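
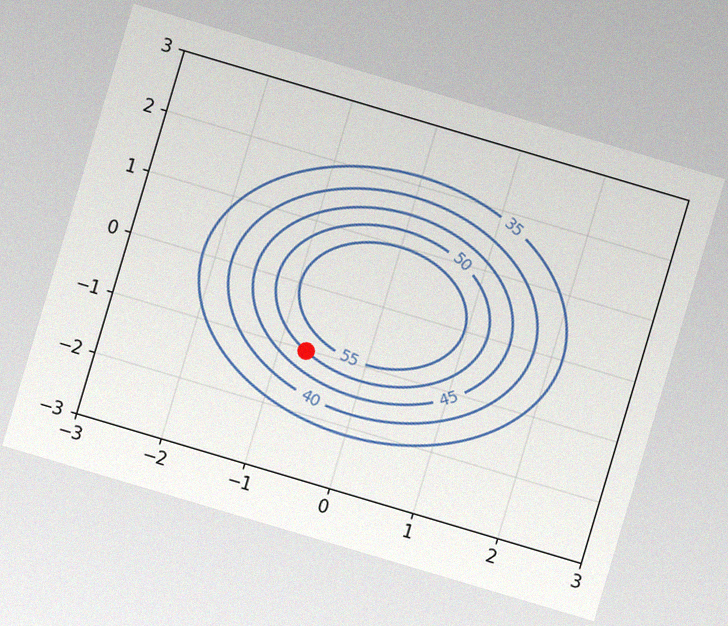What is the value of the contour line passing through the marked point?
The chart is tilted about 17° clockwise, with some photo noise. The marked point sits on the contour labelled 50.

50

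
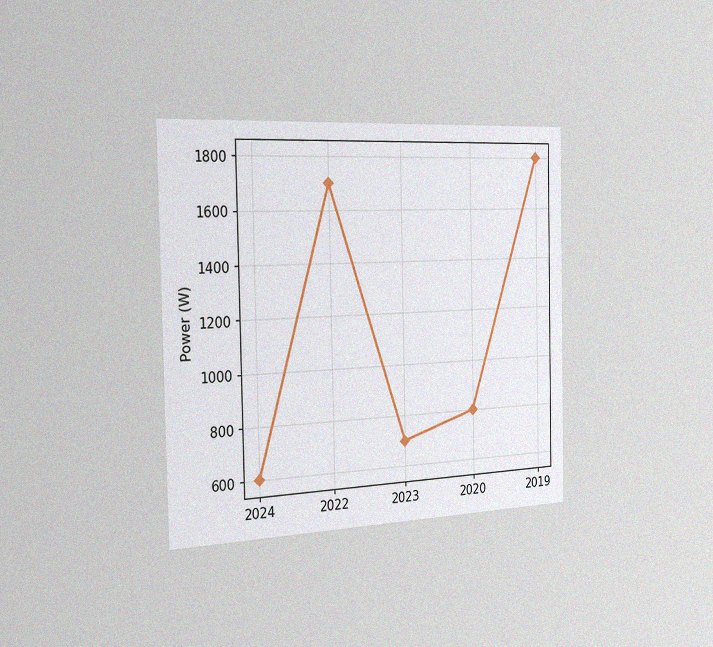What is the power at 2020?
800W

The chart is viewed slightly from the left, with some photo noise. At 2020, the line is at 800W.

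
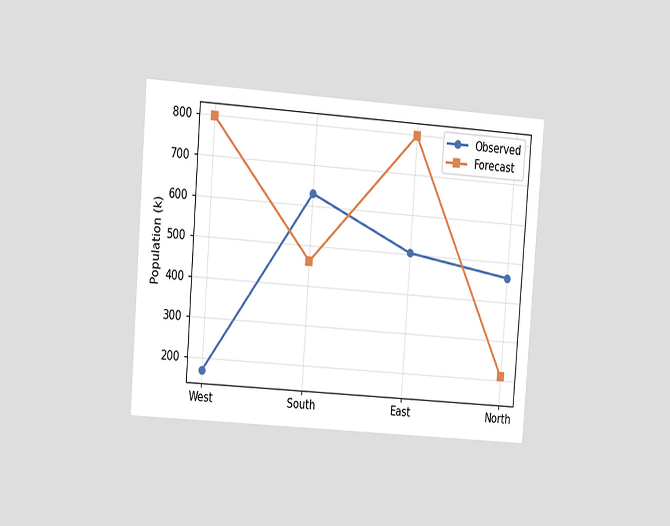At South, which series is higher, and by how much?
Observed, by 168k

The chart is tilted about 4° clockwise and viewed slightly from the left. At South, Observed sits above the other line by 168k.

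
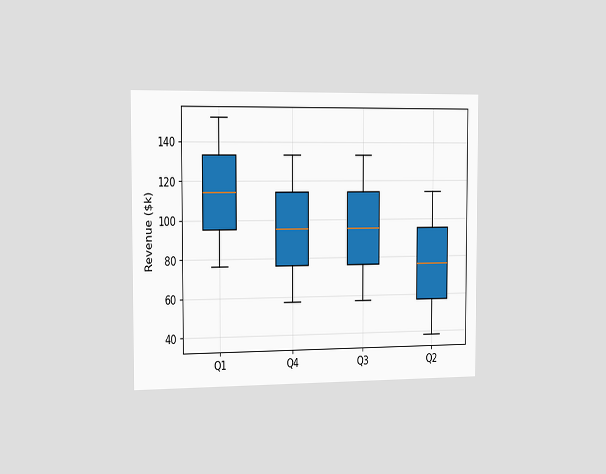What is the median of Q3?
$95k

The chart is viewed slightly from the left. The median line in the Q3 box sits at $95k.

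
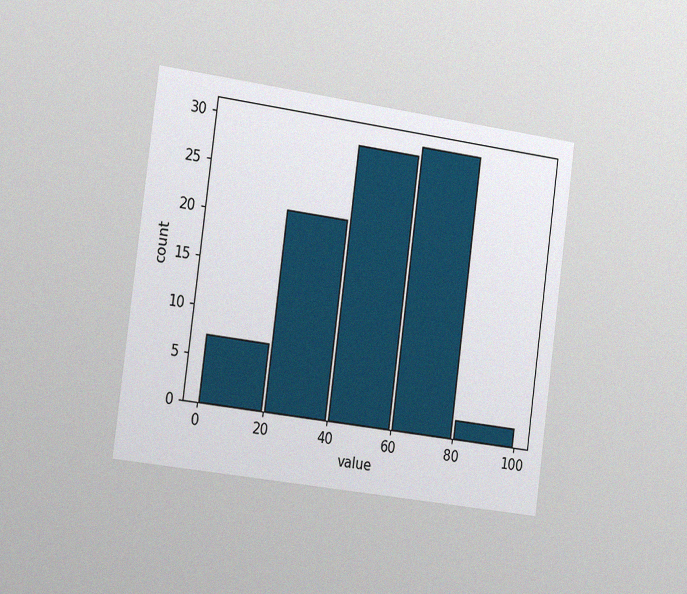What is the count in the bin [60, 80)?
30

The chart is tilted about 7° clockwise and viewed slightly from the left, with some photo noise. The [60, 80) bin has height 30.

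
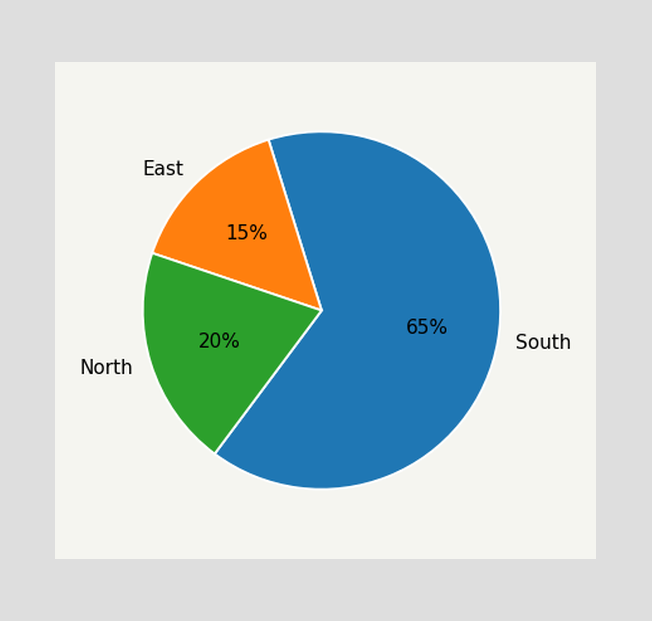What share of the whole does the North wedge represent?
20%

The North slice takes up 20% of the pie.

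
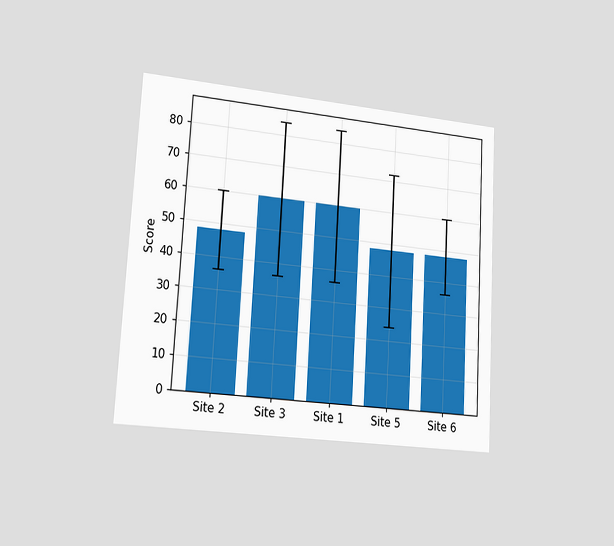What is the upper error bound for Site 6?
60

The chart is tilted about 3° clockwise and viewed slightly from the left. The Site 6 bar's upper whisker reaches 60.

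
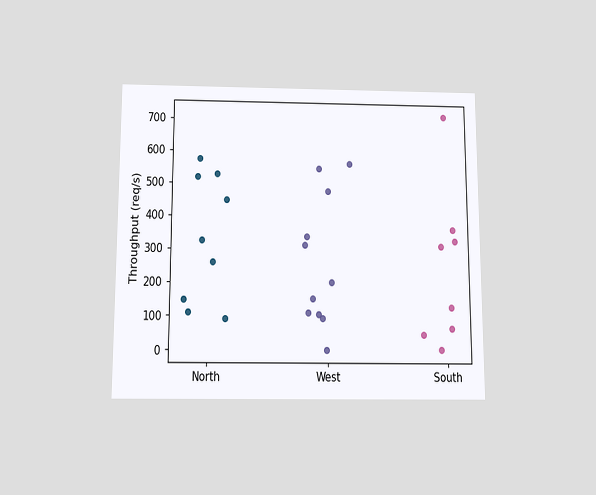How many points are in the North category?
The chart is viewed slightly from below. Counting the markers in the North column gives 9.

9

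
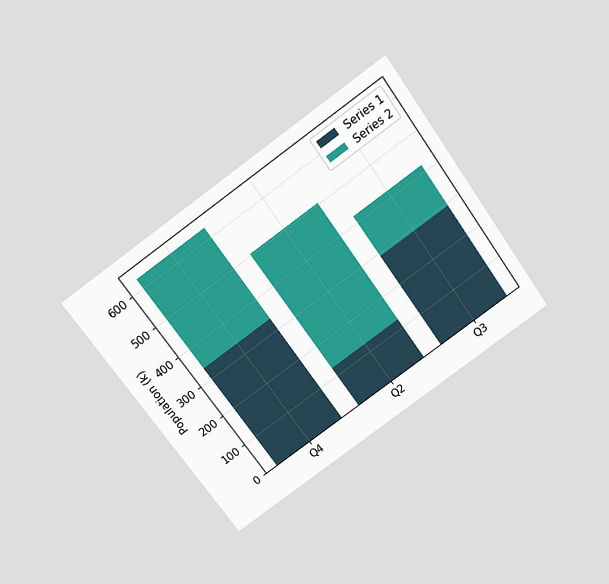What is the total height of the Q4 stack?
630k

The chart is tilted about 36° counter-clockwise and viewed slightly from above. The Q4 stack's top reaches 630k on the y-axis.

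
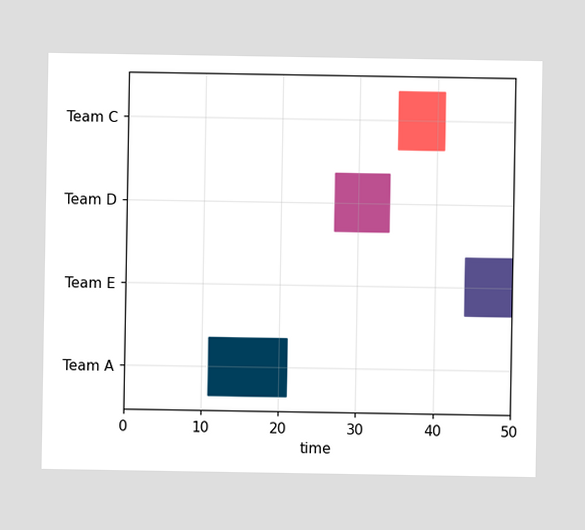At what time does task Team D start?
The Team D bar begins at t=27.

27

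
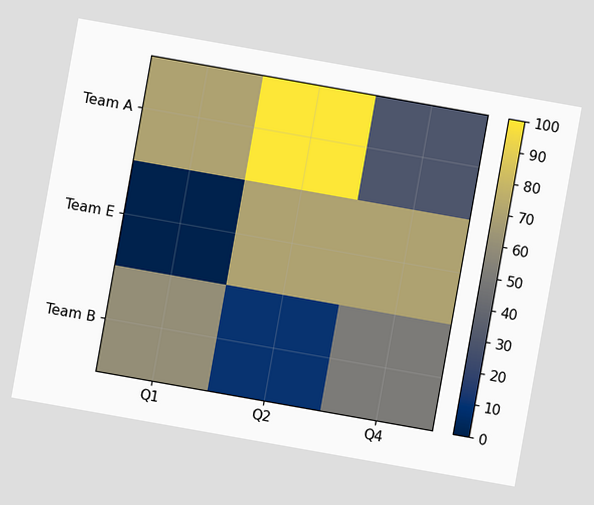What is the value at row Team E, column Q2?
70

The chart is tilted about 10° clockwise. Matching cell (Team E, Q2) against the colorbar gives 70.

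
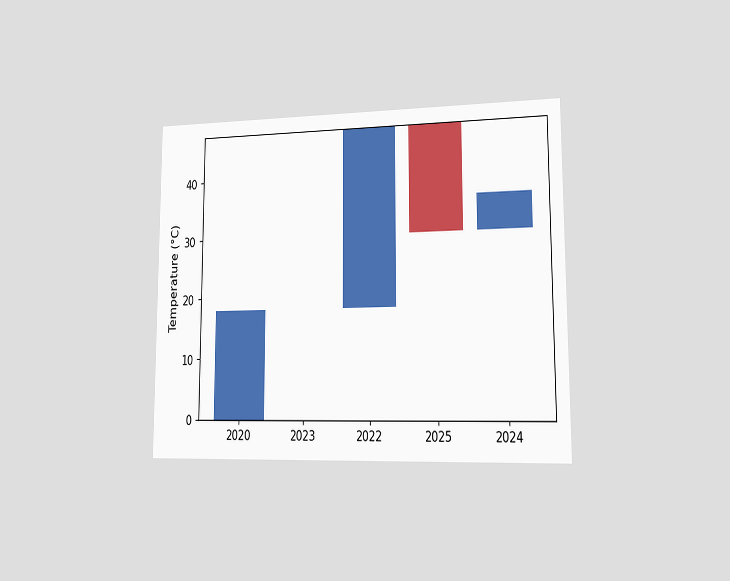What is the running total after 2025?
30°C

The chart is viewed slightly from the right. After 2025 the running total reaches 30°C.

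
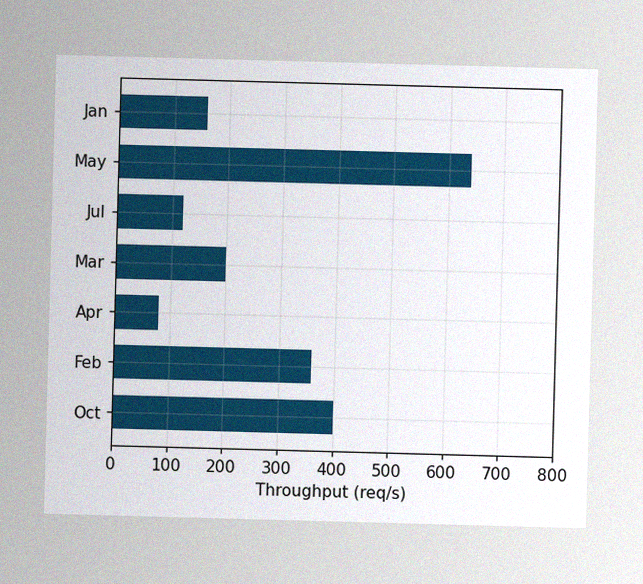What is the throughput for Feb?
The image has some photo noise and uneven lighting. Reading along the chart's x-axis, the Feb bar reaches 360req/s.

360req/s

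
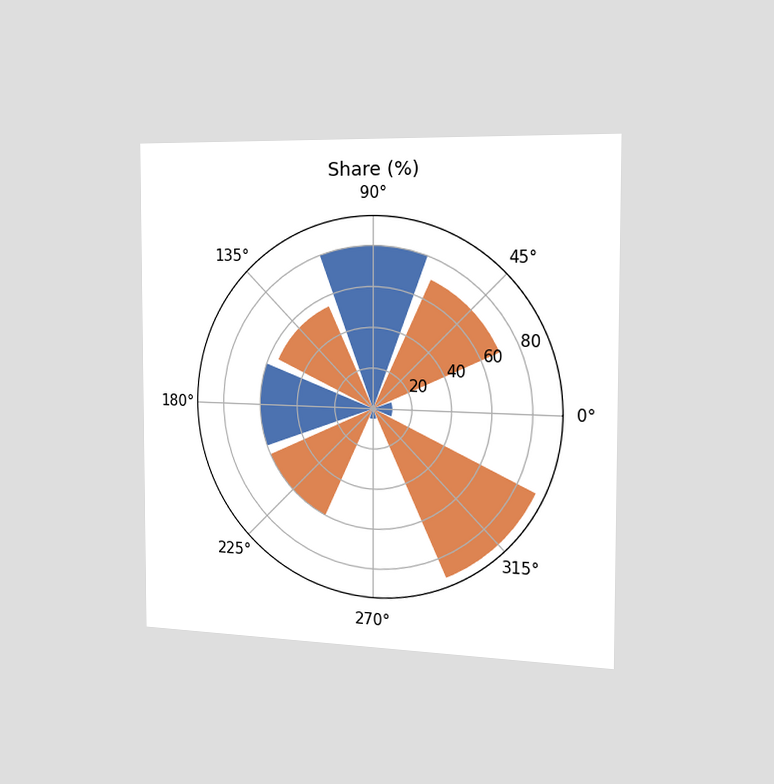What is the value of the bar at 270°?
The chart is viewed slightly from the right. The bar at 270° reaches 5% on the radial axis.

5%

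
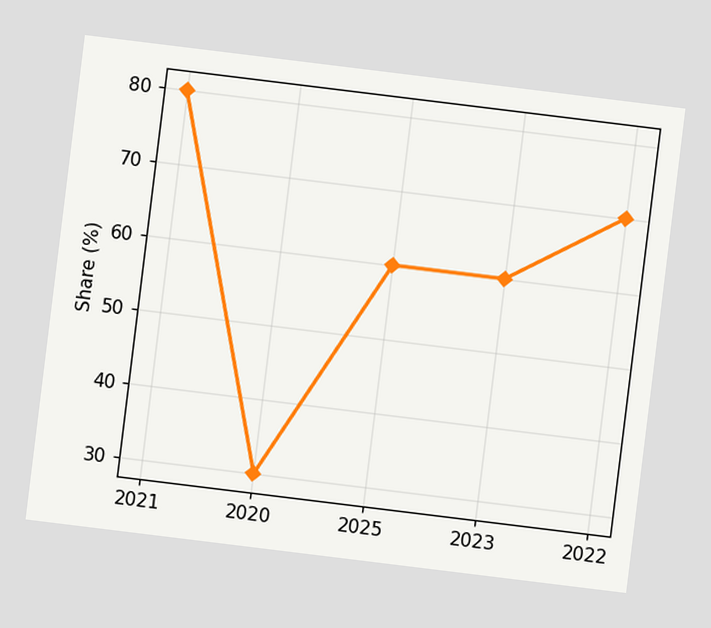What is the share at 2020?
The chart is tilted about 7° clockwise. At 2020, the line is at 30%.

30%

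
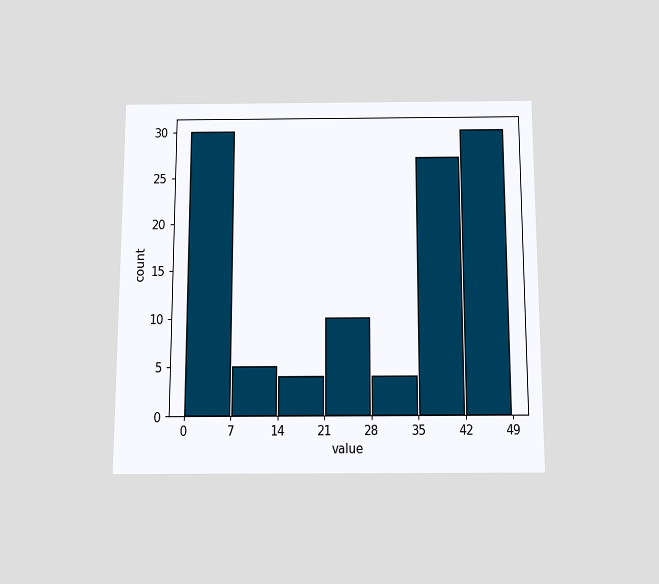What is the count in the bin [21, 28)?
The chart is viewed slightly from below. The [21, 28) bin has height 10.

10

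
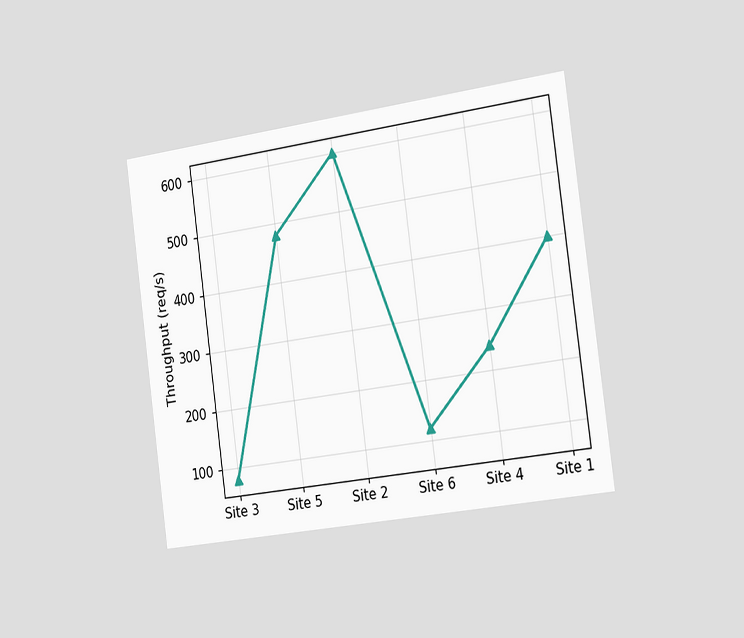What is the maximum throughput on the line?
600req/s

The chart is tilted about 8° counter-clockwise and viewed slightly from the right. The highest point is at Site 2, and reading across to the y-axis gives 600req/s.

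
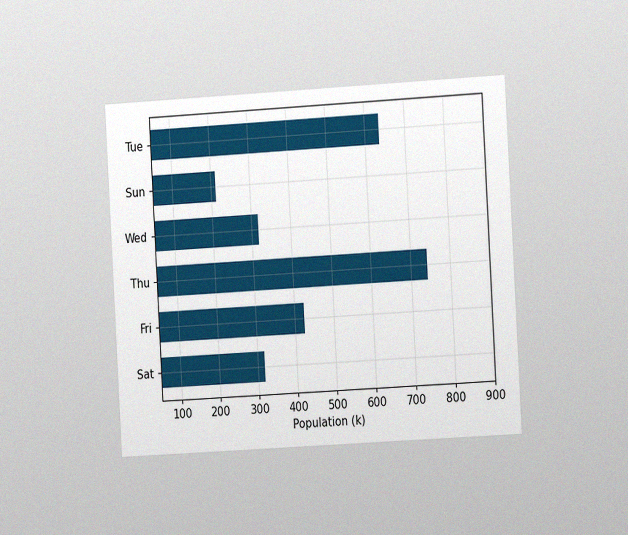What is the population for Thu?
742k

The chart is tilted about 3° counter-clockwise and viewed at a slight angle, with some photo noise. Reading along the chart's x-axis, the Thu bar reaches 742k.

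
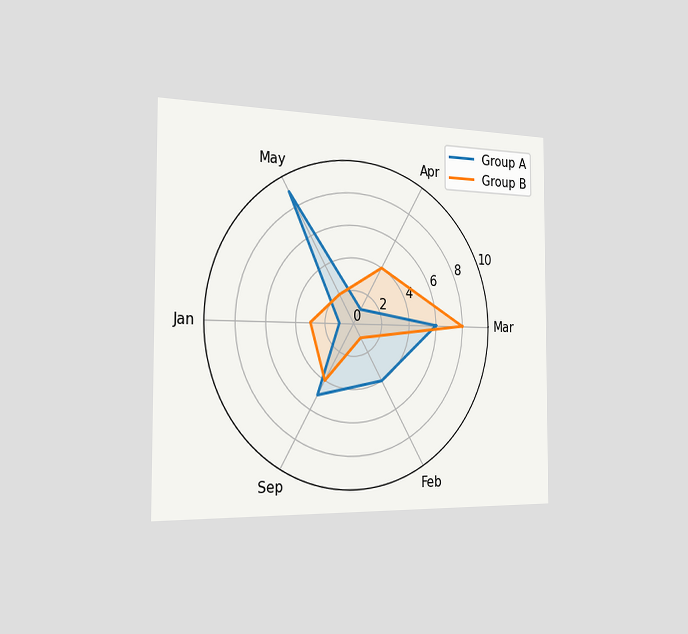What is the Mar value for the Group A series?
The chart is viewed slightly from the left. On the Mar axis, Group A reaches 6.

6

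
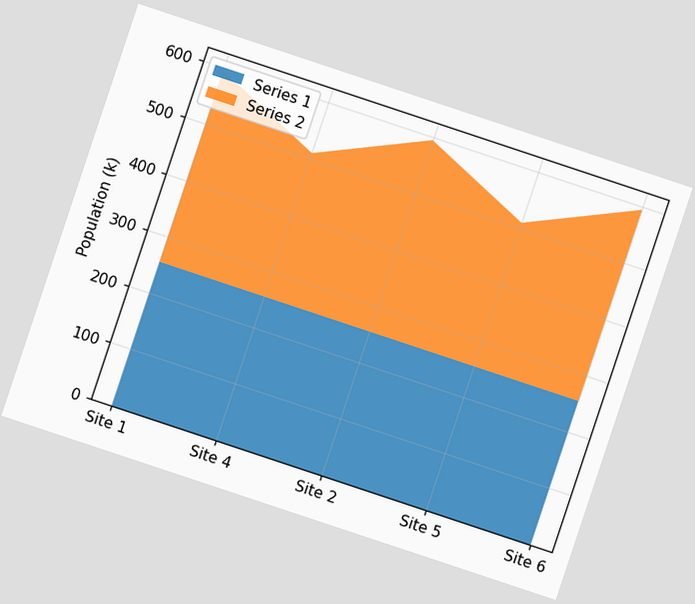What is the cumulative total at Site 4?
510k

The chart is tilted about 18° clockwise. The stacked total at Site 4 reaches 510k.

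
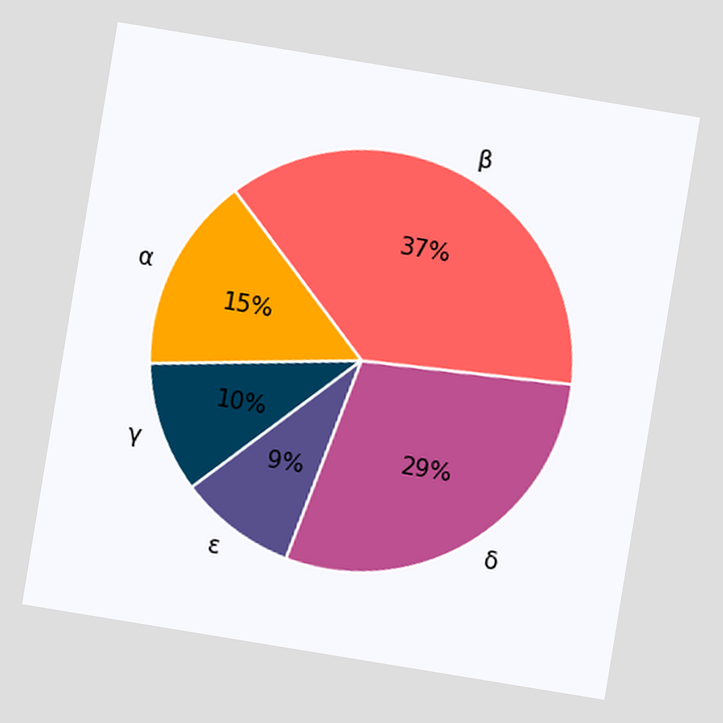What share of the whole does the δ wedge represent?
The chart is tilted about 9° clockwise. The δ slice takes up 29% of the pie.

29%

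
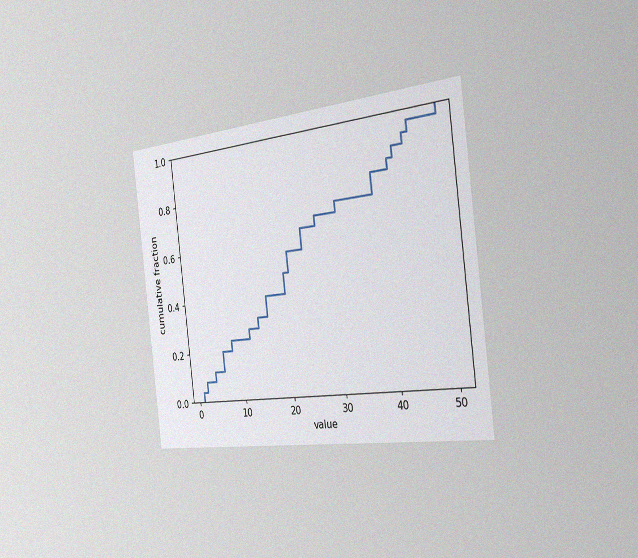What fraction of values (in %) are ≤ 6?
20%

The chart is tilted about 7° counter-clockwise and viewed slightly from the right, with some photo noise. At x=6 the ECDF step is at 20%.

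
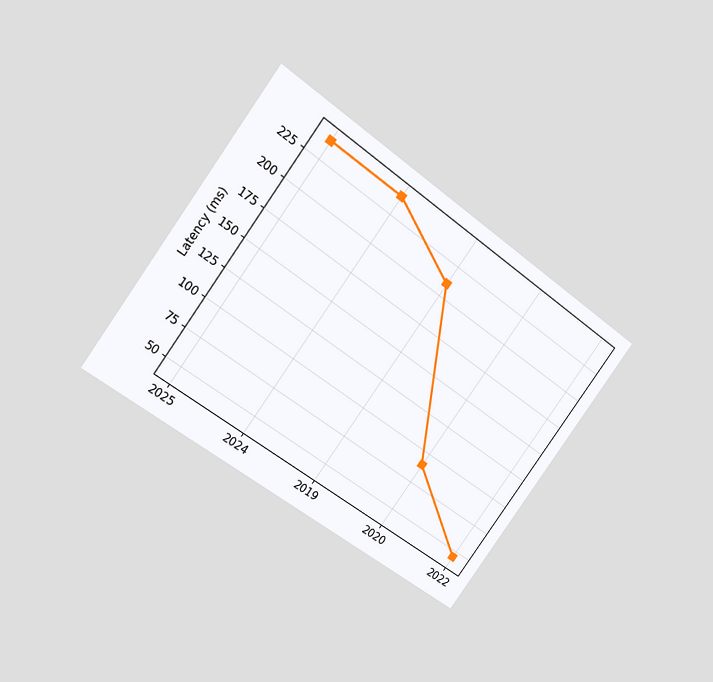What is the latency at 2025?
The chart is tilted about 36° clockwise and viewed at a slight angle. At 2025, the line is at 240ms.

240ms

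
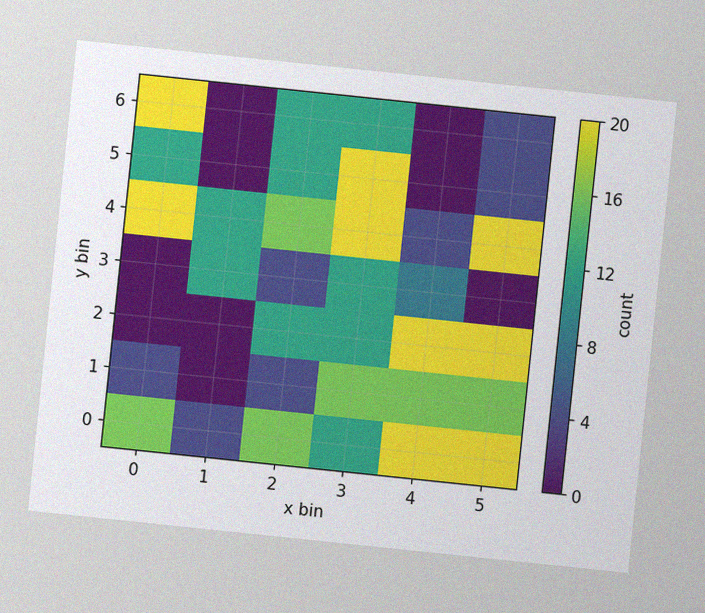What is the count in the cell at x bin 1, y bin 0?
The chart is tilted about 6° clockwise, with some photo noise. Matching the cell (1, 0) against the colorbar gives 4.

4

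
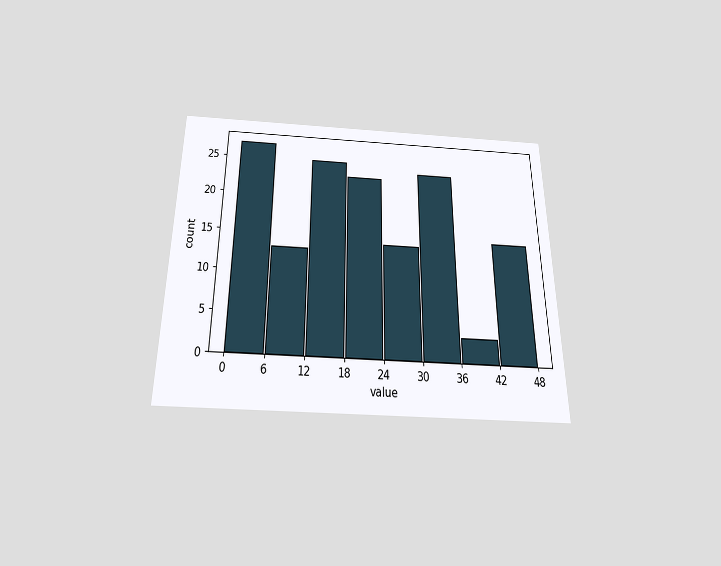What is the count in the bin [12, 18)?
The chart is viewed slightly from below. The [12, 18) bin has height 25.

25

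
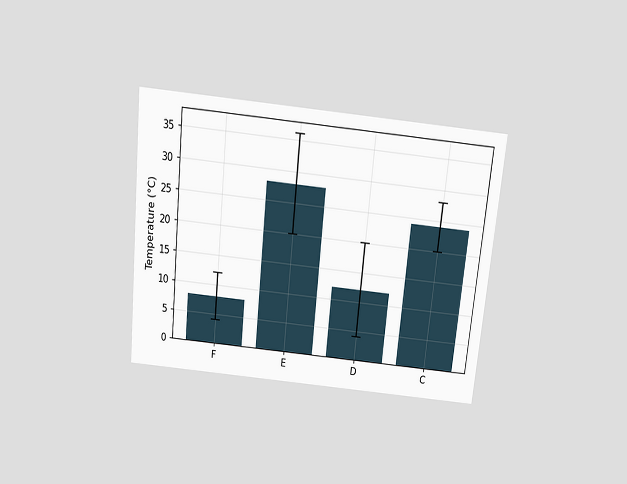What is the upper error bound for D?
The chart is tilted about 6° clockwise and viewed slightly from above. The D bar's upper whisker reaches 20°C.

20°C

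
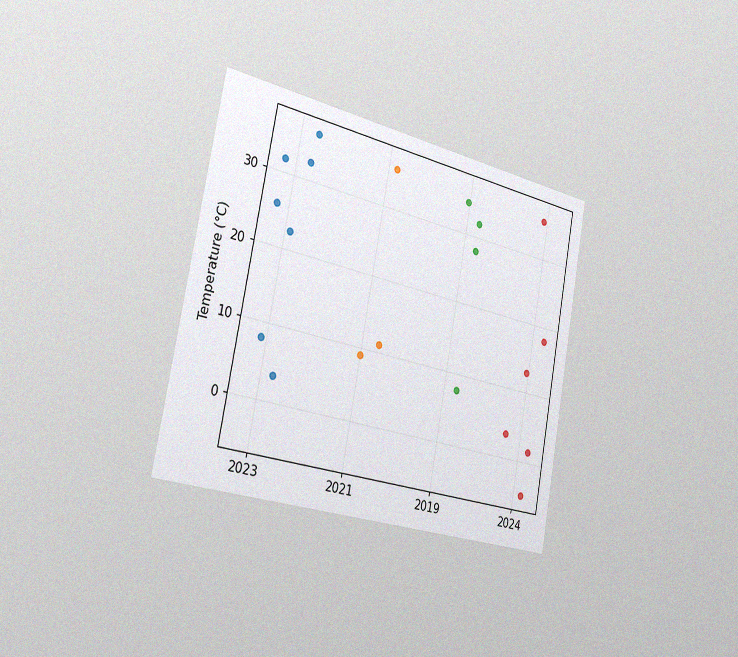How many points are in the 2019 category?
4

The chart is tilted about 11° clockwise and viewed slightly from the left, with some photo noise. Counting the markers in the 2019 column gives 4.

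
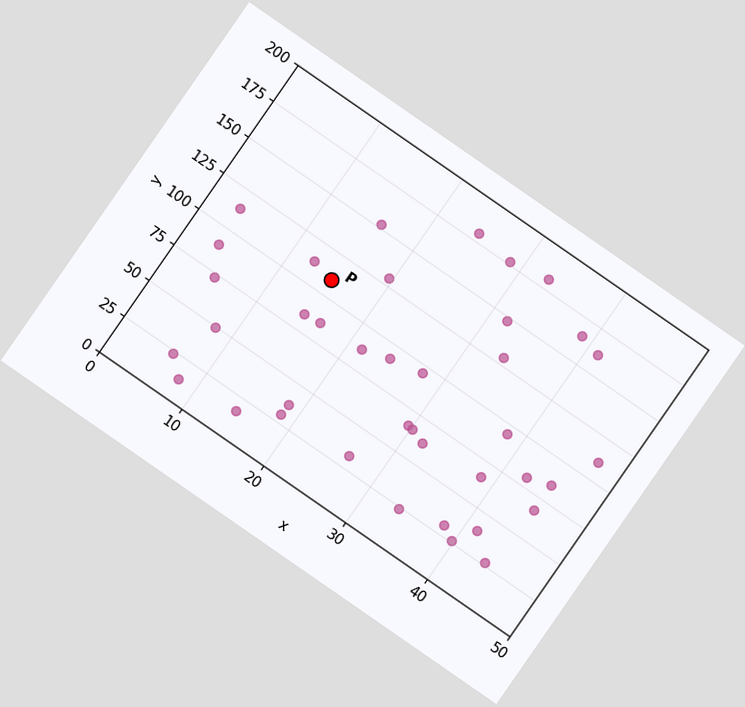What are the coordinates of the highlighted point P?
The chart is tilted about 35° clockwise. Following the gridlines from P to each axis, P sits at (15, 110).

(15, 110)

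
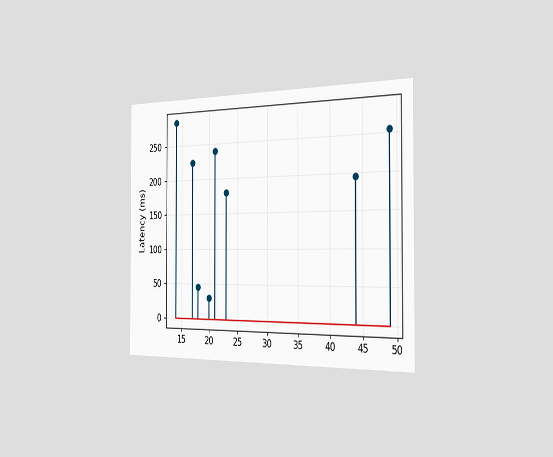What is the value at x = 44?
195ms

The chart is viewed slightly from the right. The stem at x=44 reaches 195ms.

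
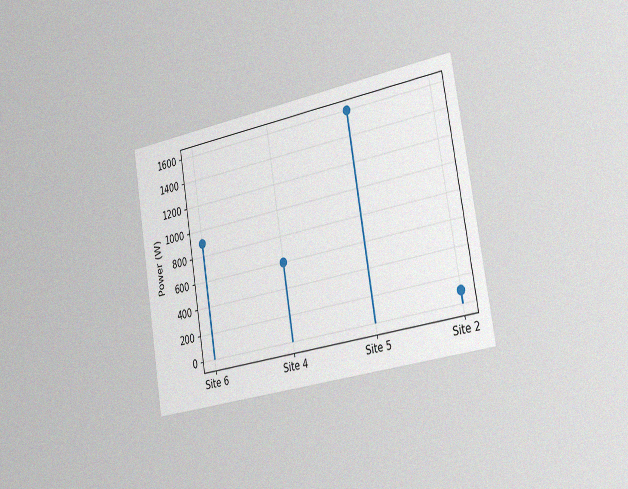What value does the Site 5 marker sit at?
1600W

The chart is tilted about 10° counter-clockwise and viewed slightly from the right, with some photo noise. The Site 5 marker sits at 1600W.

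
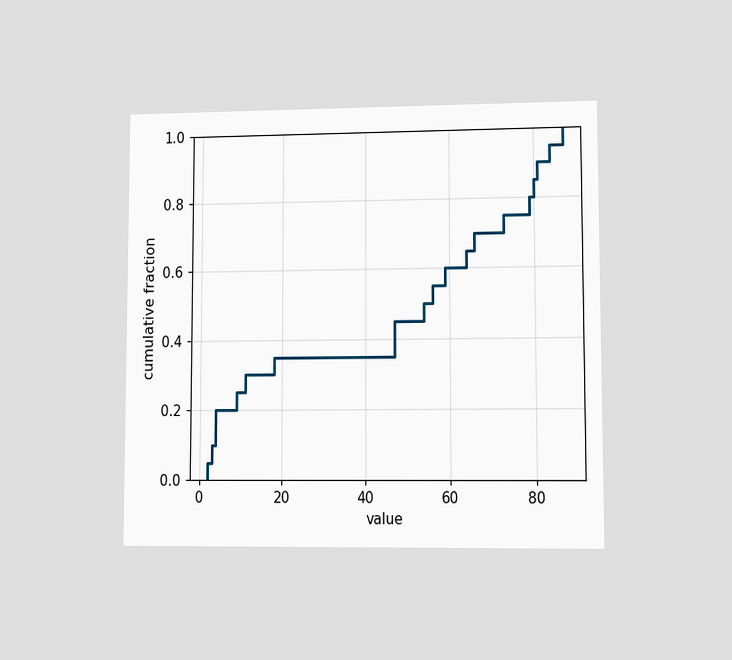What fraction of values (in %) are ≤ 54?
50%

The chart is viewed at a slight angle. At x=54 the ECDF step is at 50%.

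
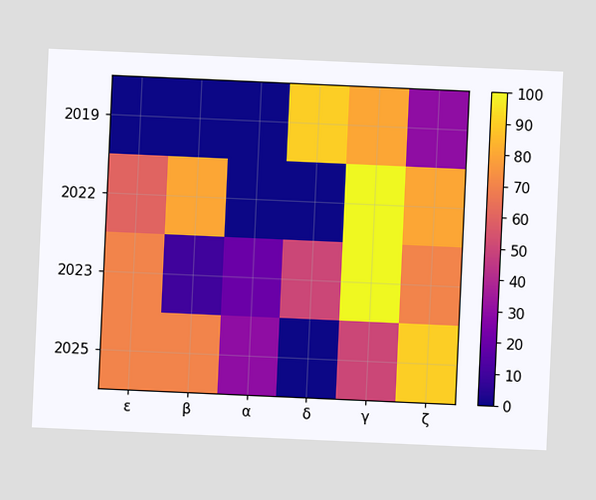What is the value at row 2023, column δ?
The chart is tilted about 3° clockwise. Matching cell (2023, δ) against the colorbar gives 50.

50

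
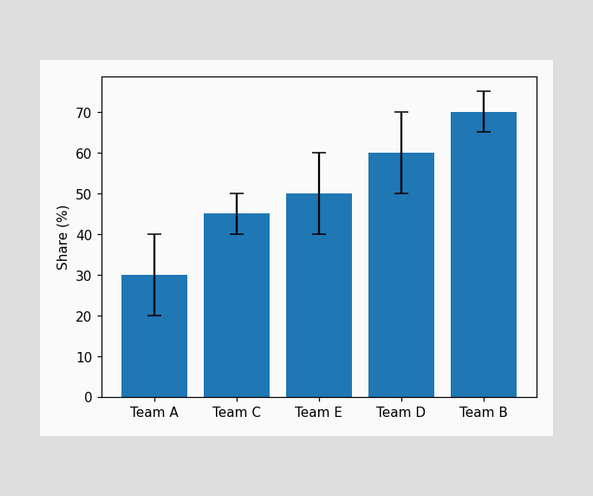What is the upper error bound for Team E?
The Team E bar's upper whisker reaches 60%.

60%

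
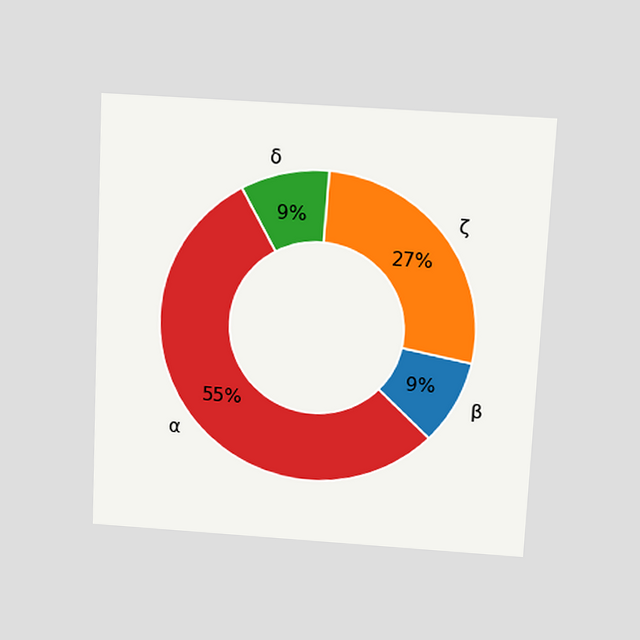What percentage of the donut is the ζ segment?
The chart is tilted about 3° clockwise and viewed slightly from above. The ζ segment takes up 27% of the ring.

27%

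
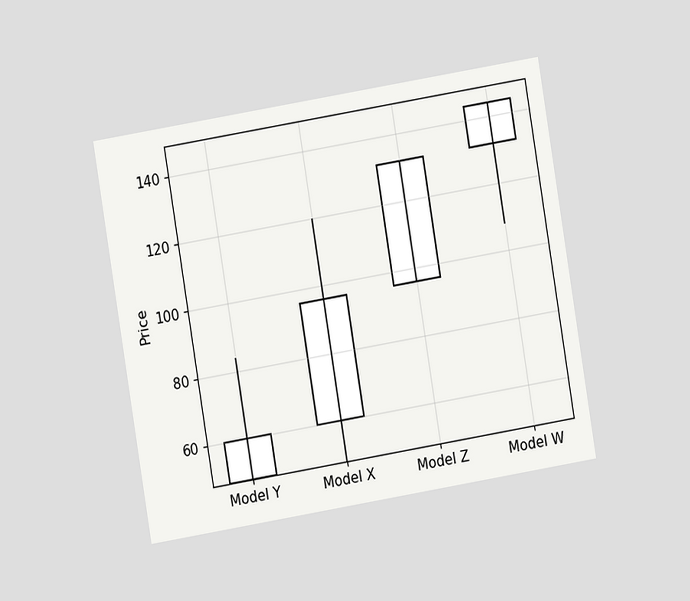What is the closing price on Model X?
The chart is tilted about 9° counter-clockwise and viewed at a slight angle. The Model X candle closes at 96.

96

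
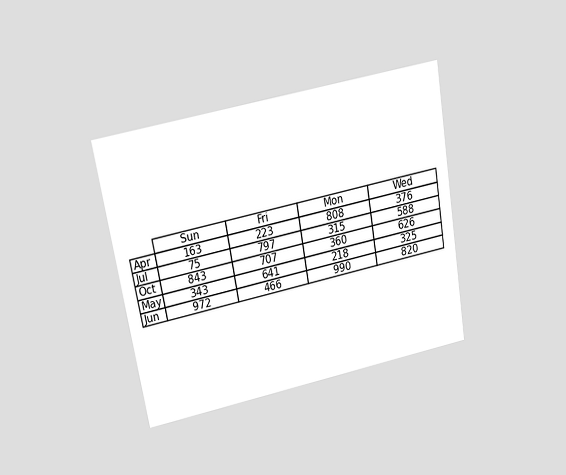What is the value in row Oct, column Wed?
The chart is tilted about 10° counter-clockwise and viewed slightly from above. The (Oct, Wed) cell reads 626.

626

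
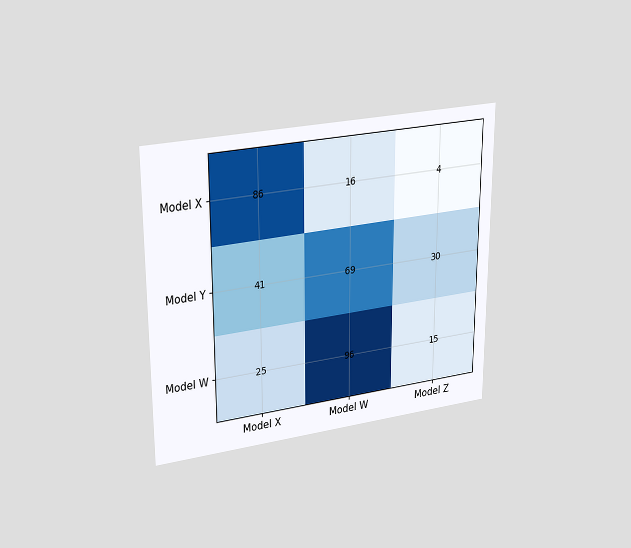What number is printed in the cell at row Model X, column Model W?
The chart is viewed at a slight angle. The (Model X, Model W) cell reads 16.

16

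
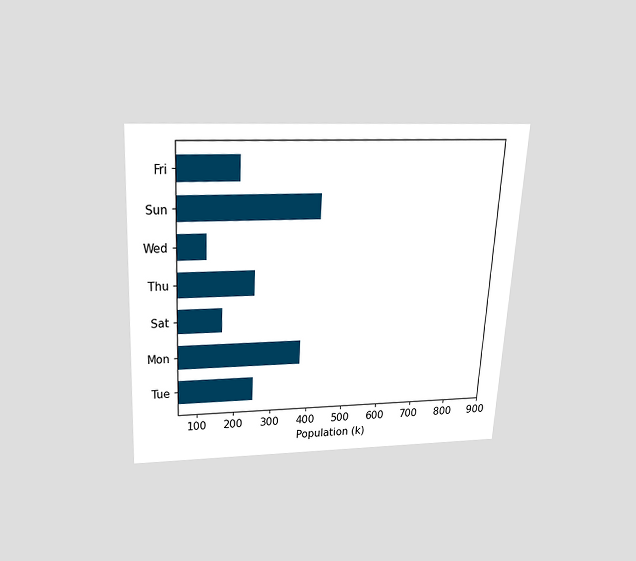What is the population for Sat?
The chart is tilted about 3° clockwise and viewed slightly from above. Reading along the chart's x-axis, the Sat bar reaches 168k.

168k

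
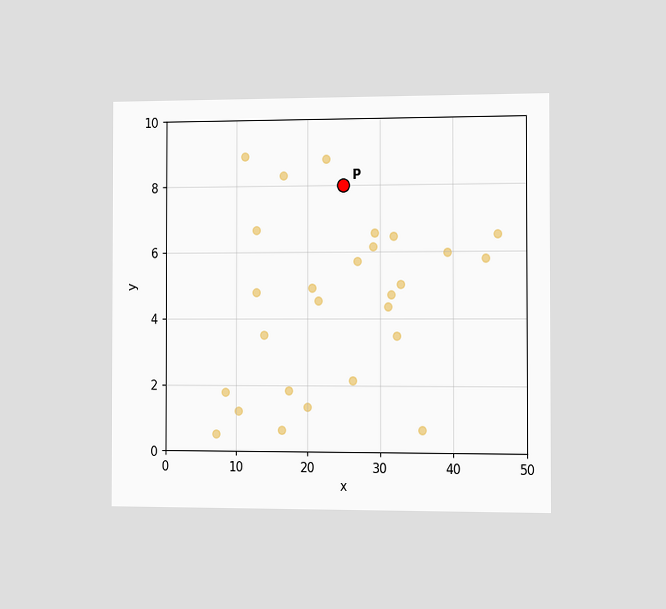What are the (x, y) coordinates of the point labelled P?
The chart is viewed slightly from the right. Following the gridlines from P to each axis, P sits at (25, 8).

(25, 8)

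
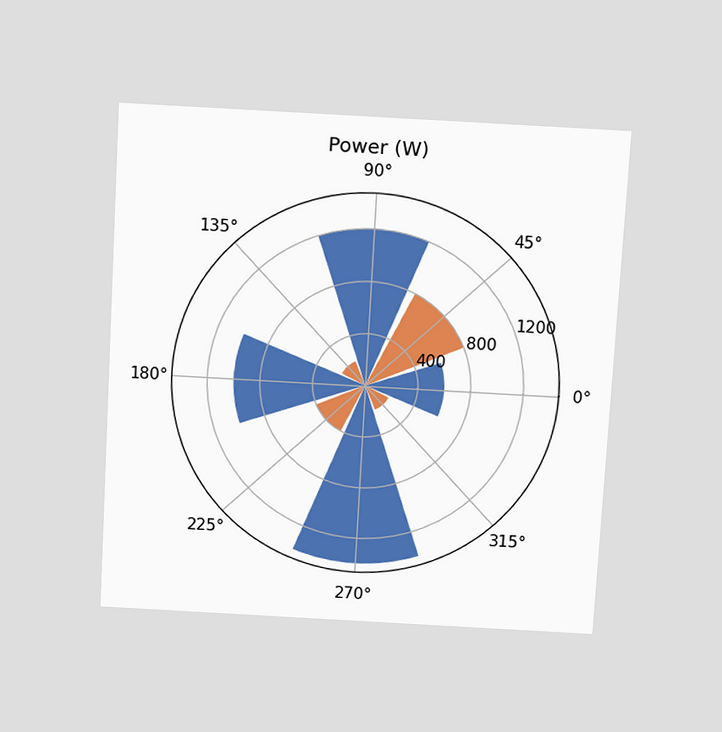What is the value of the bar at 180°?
The chart is tilted about 3° clockwise and viewed slightly from above. The bar at 180° reaches 1000W on the radial axis.

1000W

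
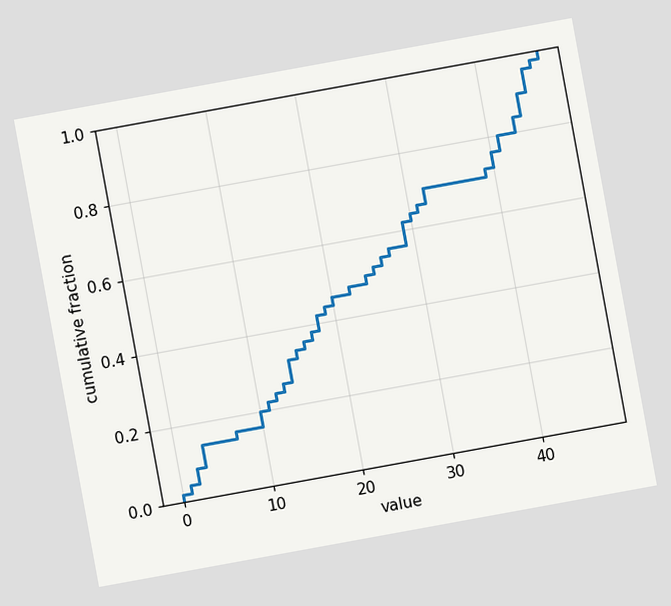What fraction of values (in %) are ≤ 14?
32%

The chart is tilted about 10° counter-clockwise. At x=14 the ECDF step is at 32%.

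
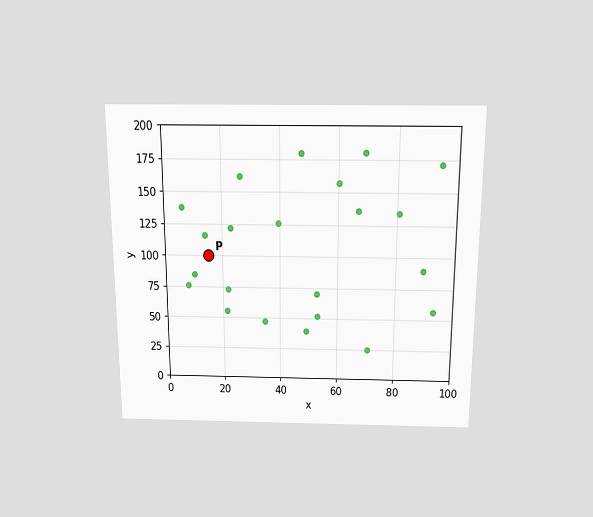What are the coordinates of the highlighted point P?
The chart is viewed slightly from above. Following the gridlines from P to each axis, P sits at (15, 100).

(15, 100)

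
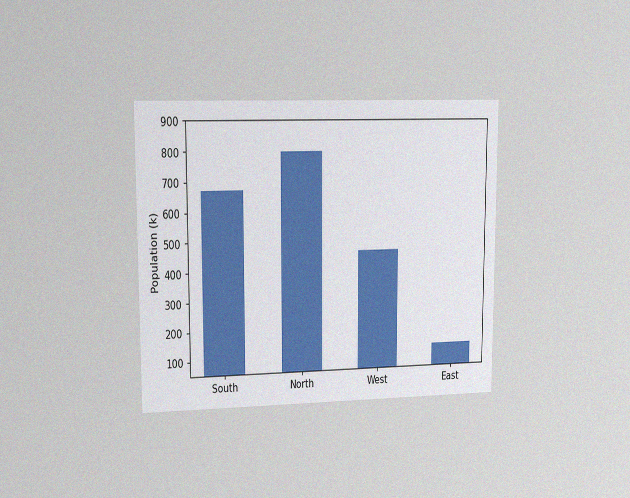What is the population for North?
The chart is viewed slightly from the left, with some photo noise. Reading along the chart's y-axis, the North bar reaches 798k.

798k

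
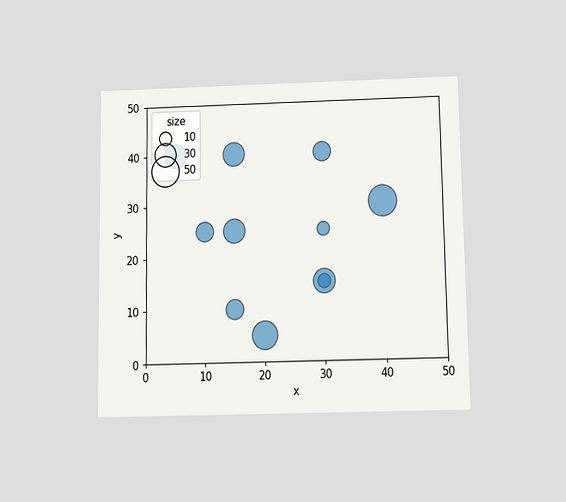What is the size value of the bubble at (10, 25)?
20

The chart is viewed slightly from below. Matching the bubble at (10, 25) against the size legend gives 20.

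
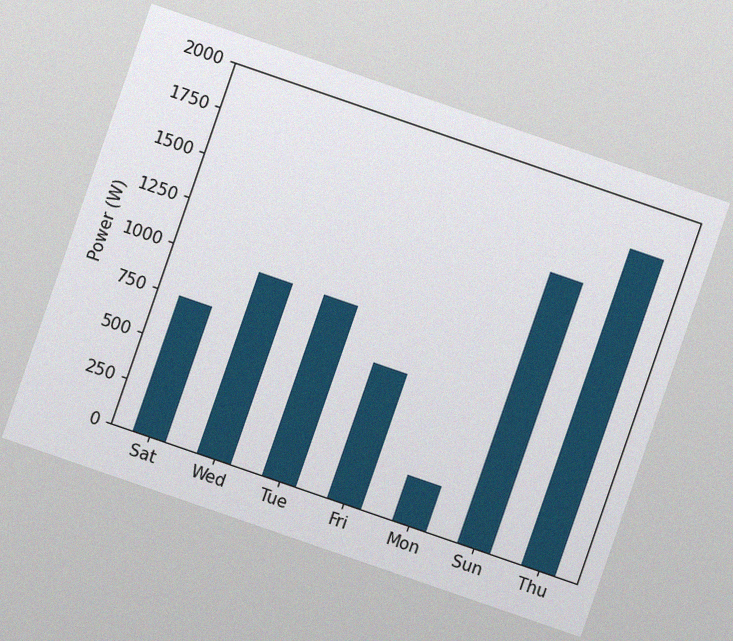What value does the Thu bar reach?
The chart is tilted about 19° clockwise, with some photo noise. Reading along the chart's y-axis, the Thu bar reaches 1750W.

1750W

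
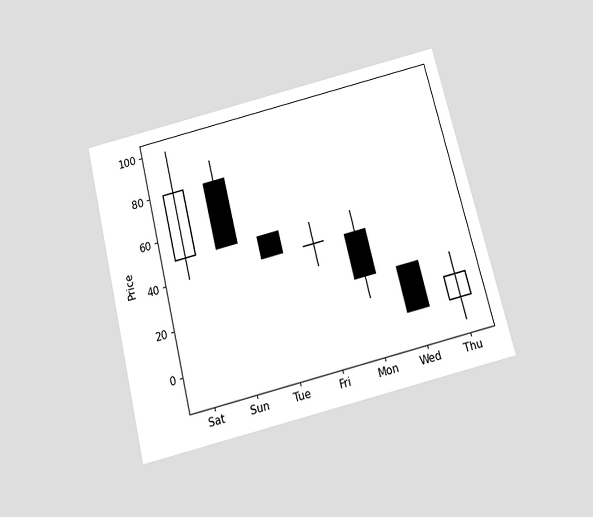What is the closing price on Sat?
The chart is tilted about 14° counter-clockwise and viewed slightly from below. The Sat candle closes at 80.

80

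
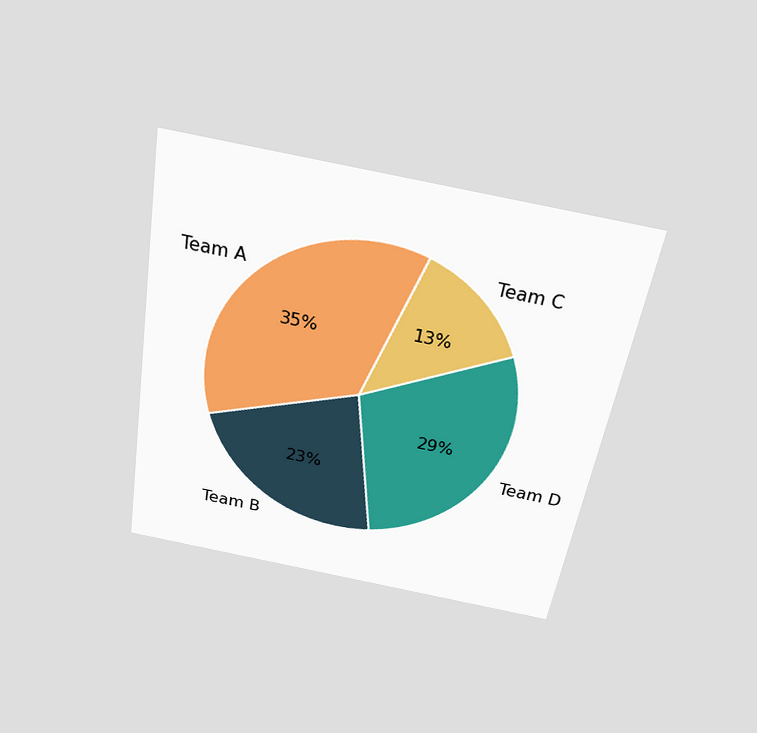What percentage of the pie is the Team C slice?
The chart is tilted about 10° clockwise and viewed slightly from above. The Team C slice takes up 13% of the pie.

13%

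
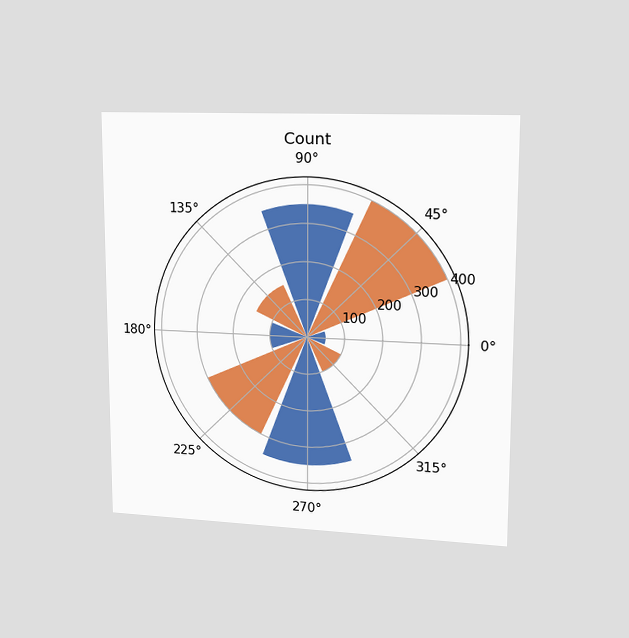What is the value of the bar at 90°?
350

The chart is viewed slightly from the right. The bar at 90° reaches 350 on the radial axis.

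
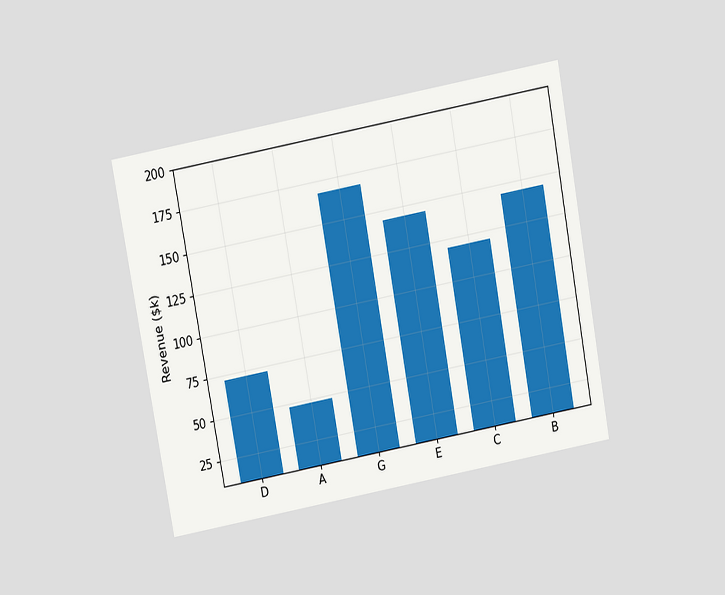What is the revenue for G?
$168k

The chart is tilted about 10° counter-clockwise and viewed slightly from above. Reading along the chart's y-axis, the G bar reaches $168k.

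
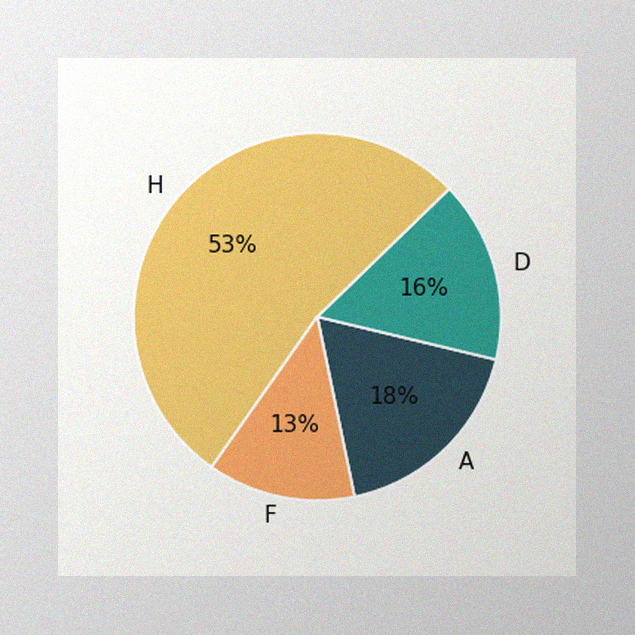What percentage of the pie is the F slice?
The image has some photo noise and uneven lighting. The F slice takes up 13% of the pie.

13%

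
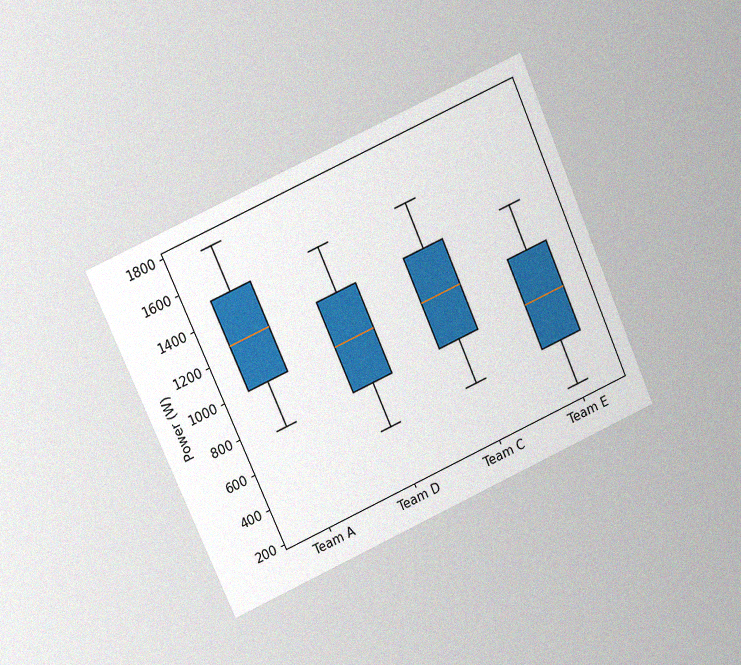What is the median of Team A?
The chart is tilted about 24° counter-clockwise and viewed at a slight angle, with some photo noise. The median line in the Team A box sits at 1250W.

1250W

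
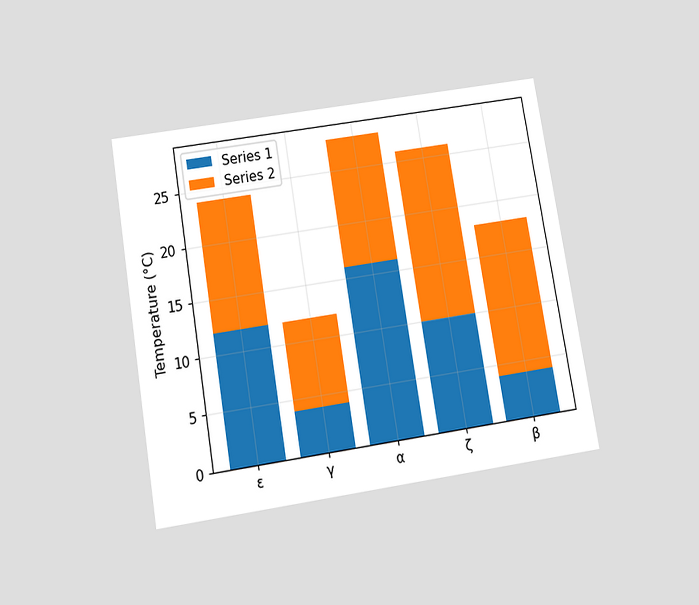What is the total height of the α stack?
28°C

The chart is tilted about 9° counter-clockwise and viewed slightly from below. The α stack's top reaches 28°C on the y-axis.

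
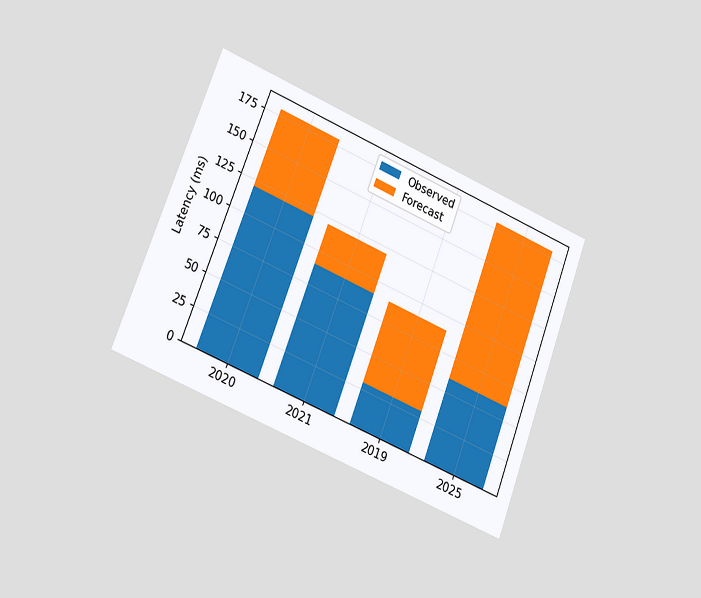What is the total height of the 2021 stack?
120ms

The chart is tilted about 21° clockwise and viewed slightly from the left. The 2021 stack's top reaches 120ms on the y-axis.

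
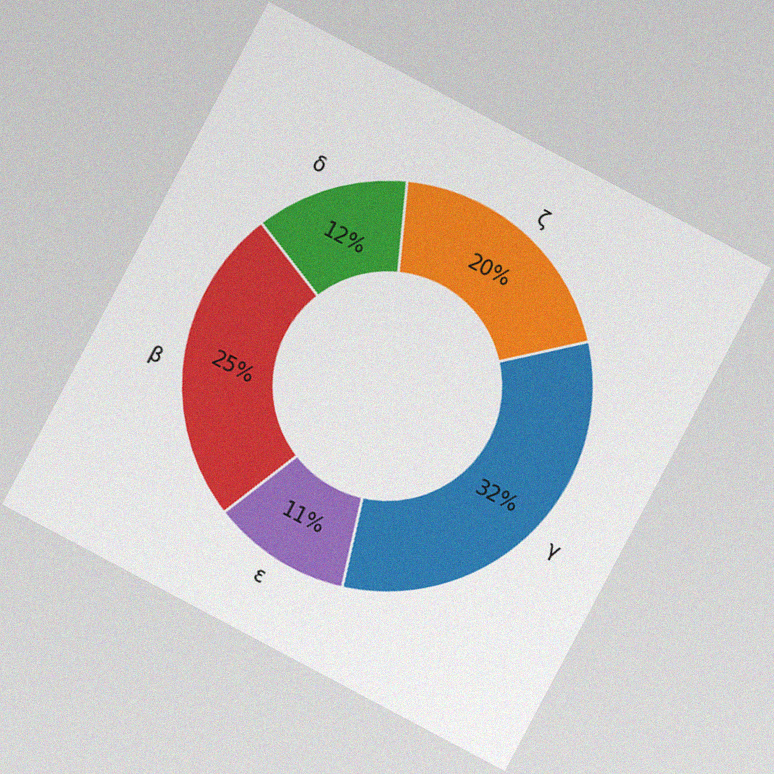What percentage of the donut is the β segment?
The chart is tilted about 28° clockwise, with some photo noise. The β segment takes up 25% of the ring.

25%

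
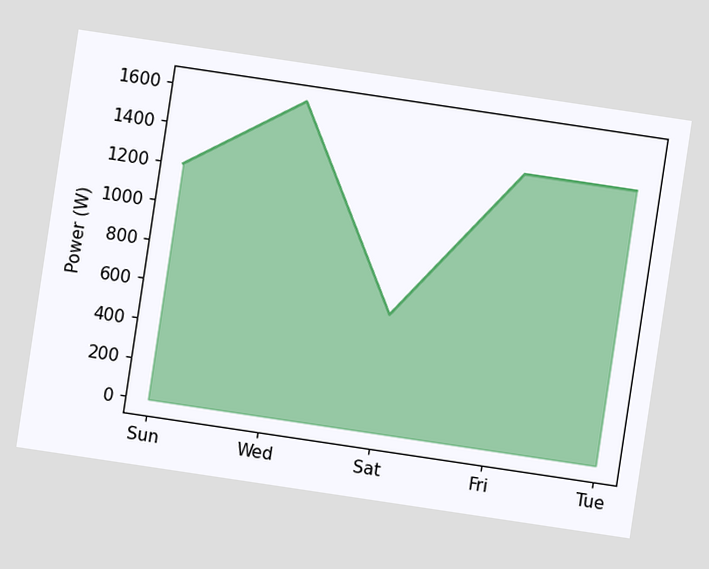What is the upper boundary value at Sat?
The chart is tilted about 8° clockwise. At Sat the upper boundary is at 600W.

600W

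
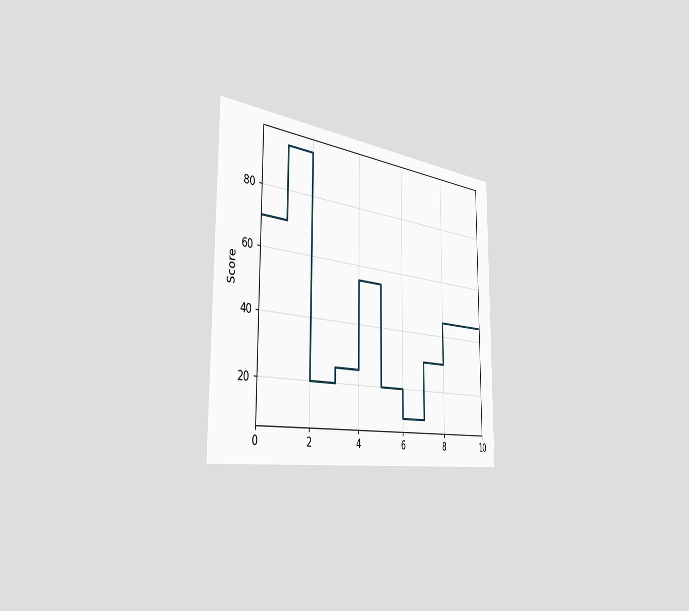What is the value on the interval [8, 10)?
45

The chart is viewed slightly from the left. On [8, 10) the step sits at 45.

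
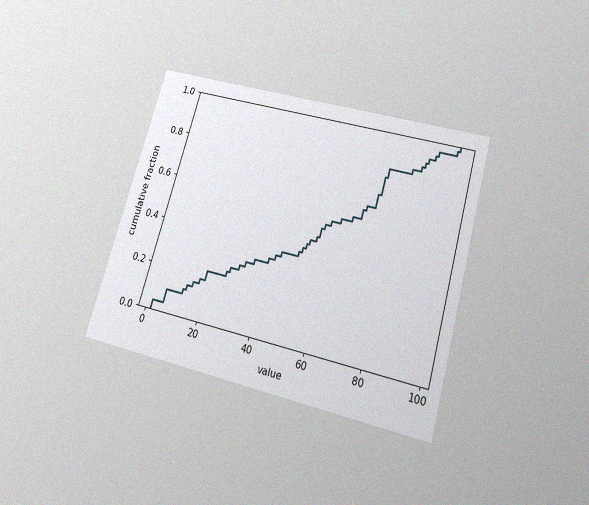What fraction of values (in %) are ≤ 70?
66%

The chart is tilted about 16° clockwise and viewed slightly from below, with some photo noise. At x=70 the ECDF step is at 66%.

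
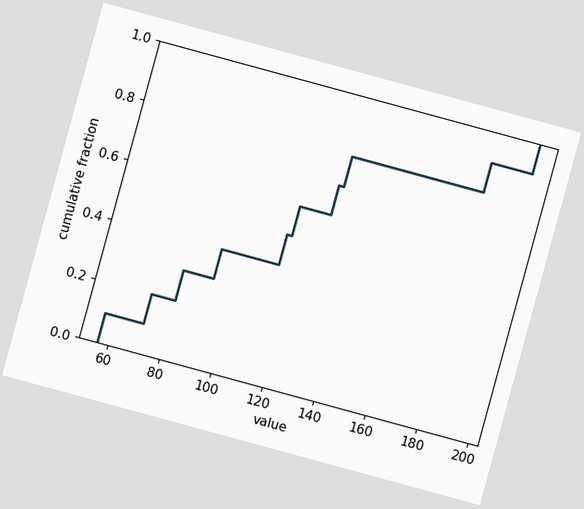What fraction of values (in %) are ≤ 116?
The chart is tilted about 15° clockwise. At x=116 the ECDF step is at 60%.

60%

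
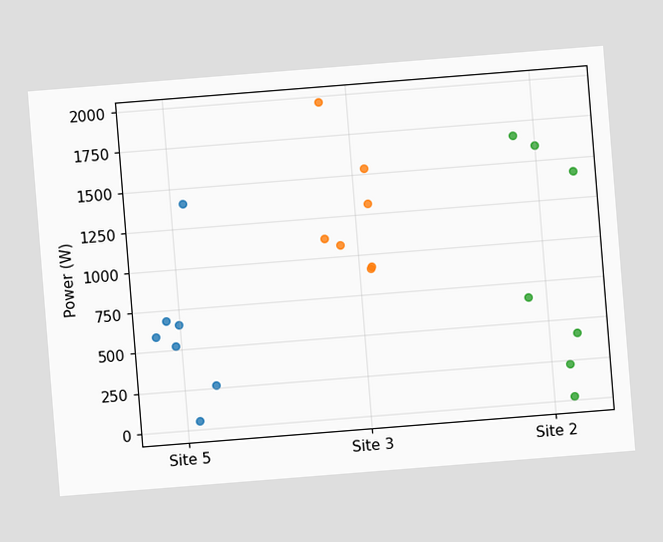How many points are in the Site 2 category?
7

The chart is tilted about 5° counter-clockwise. Counting the markers in the Site 2 column gives 7.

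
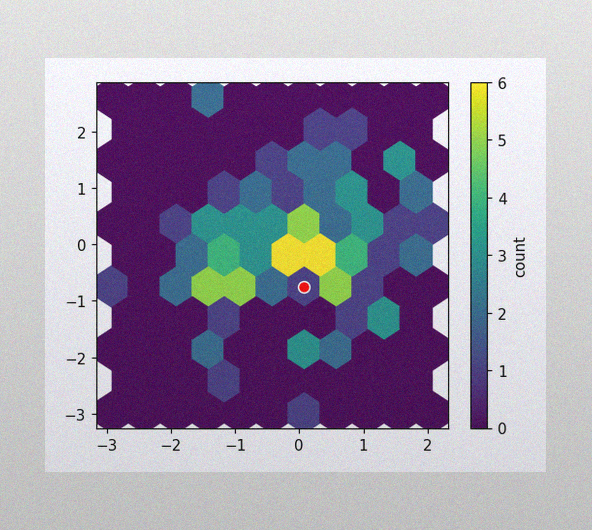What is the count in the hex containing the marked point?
1

The image has some photo noise and uneven lighting. The marked hex reads 1 on the colorbar.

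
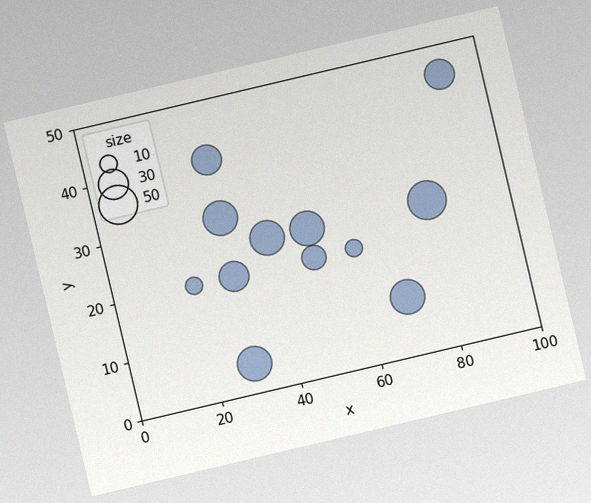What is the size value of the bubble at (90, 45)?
30

The chart is tilted about 13° counter-clockwise, with some photo noise. Matching the bubble at (90, 45) against the size legend gives 30.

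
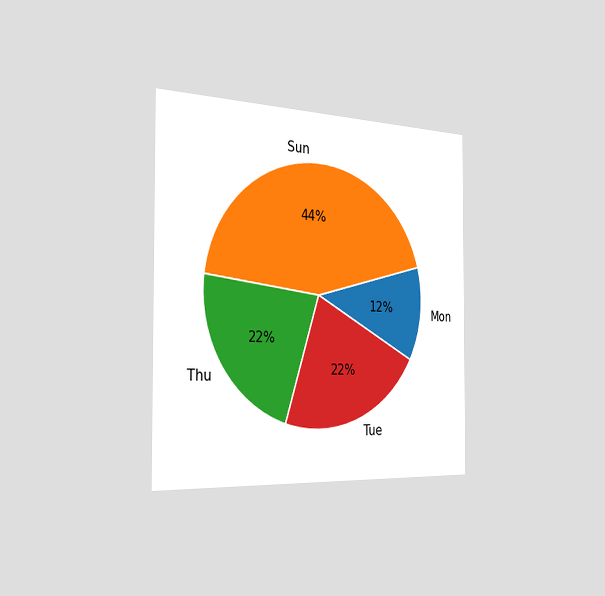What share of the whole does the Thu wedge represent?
The chart is viewed slightly from the left. The Thu slice takes up 22% of the pie.

22%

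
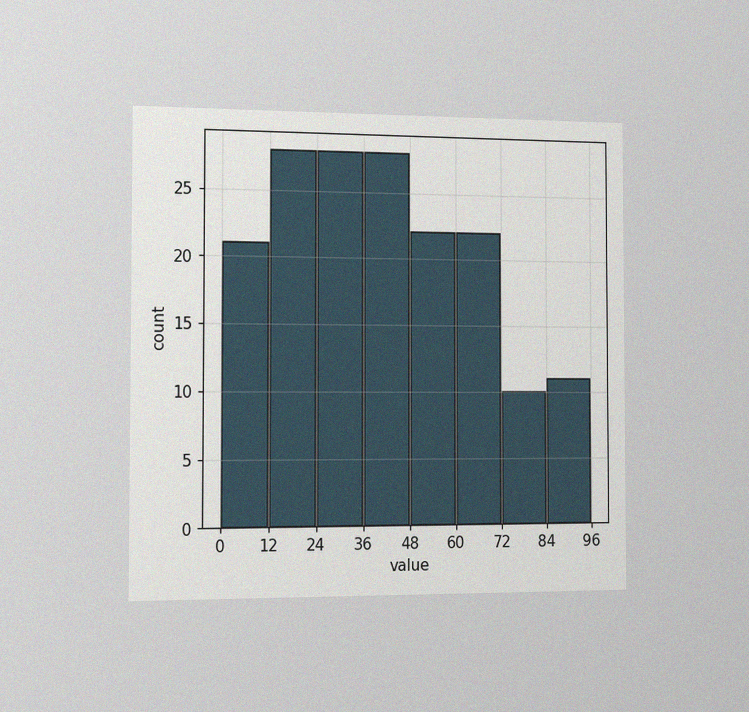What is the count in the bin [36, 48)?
The chart is viewed slightly from the left, with some photo noise. The [36, 48) bin has height 28.

28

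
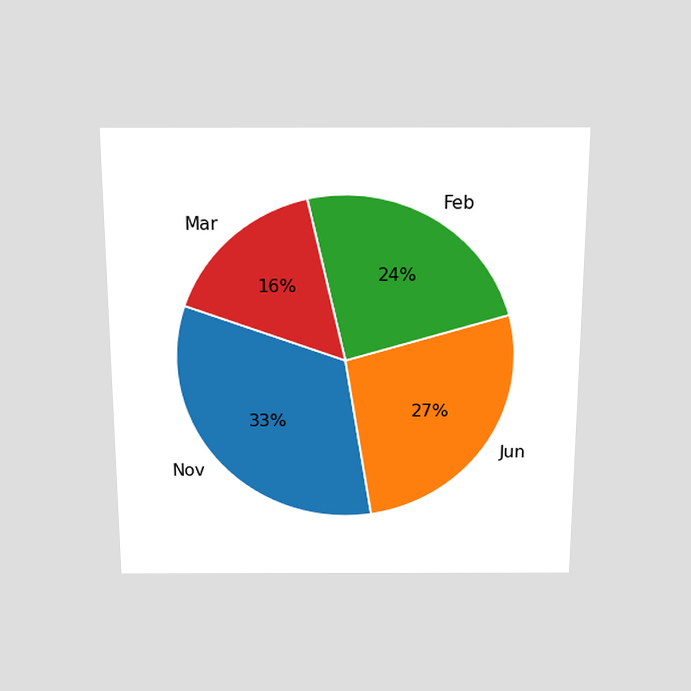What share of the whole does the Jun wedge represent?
27%

The chart is viewed slightly from above. The Jun slice takes up 27% of the pie.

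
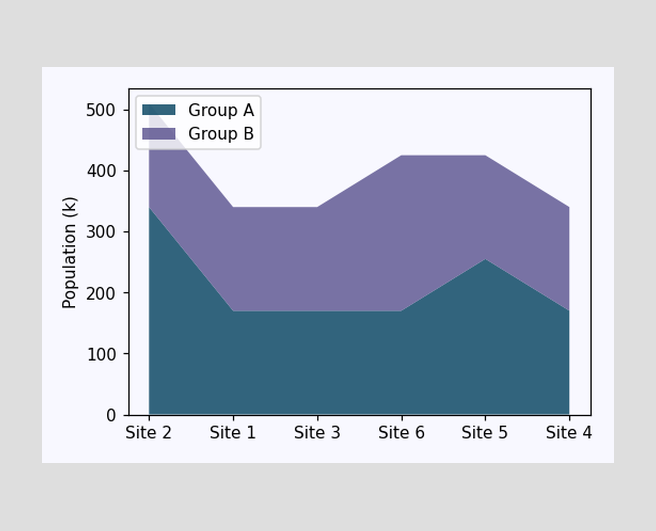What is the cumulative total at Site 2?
510k

The stacked total at Site 2 reaches 510k.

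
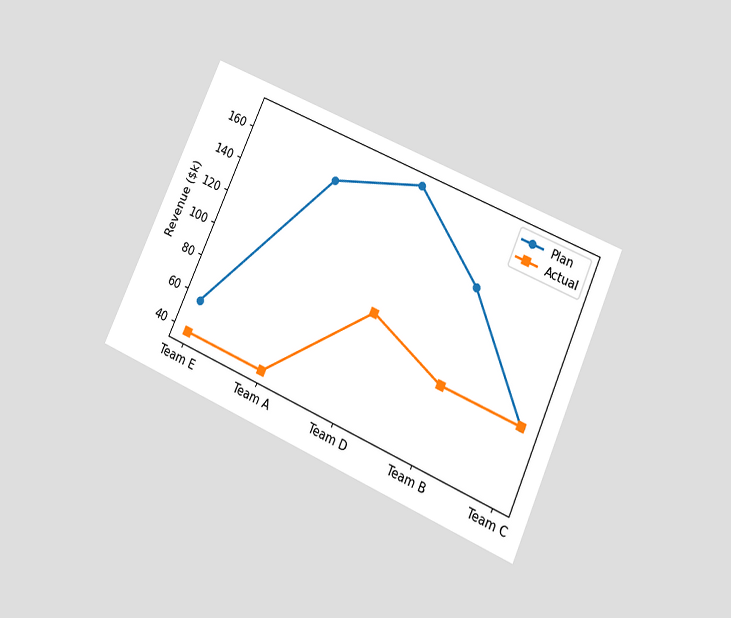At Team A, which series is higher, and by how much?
Plan, by $114k

The chart is tilted about 24° clockwise and viewed slightly from below. At Team A, Plan sits above the other line by $114k.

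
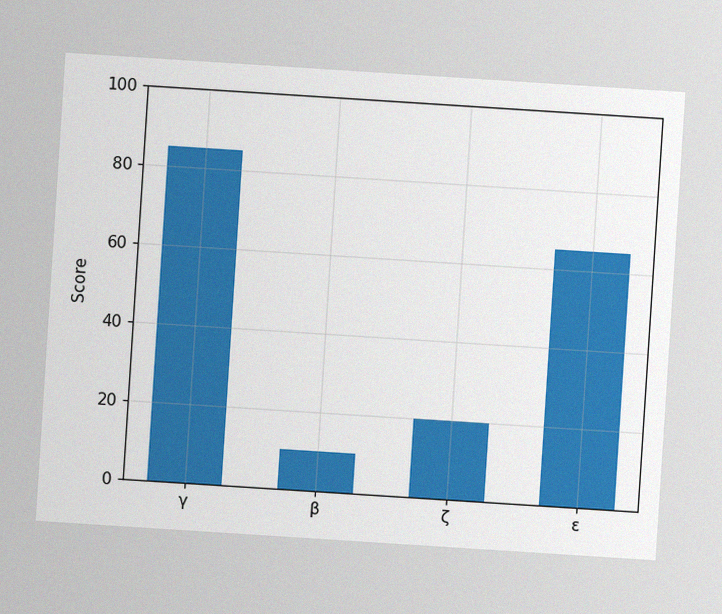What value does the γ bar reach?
The chart is tilted about 4° clockwise, with some photo noise. Reading along the chart's y-axis, the γ bar reaches 85.

85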